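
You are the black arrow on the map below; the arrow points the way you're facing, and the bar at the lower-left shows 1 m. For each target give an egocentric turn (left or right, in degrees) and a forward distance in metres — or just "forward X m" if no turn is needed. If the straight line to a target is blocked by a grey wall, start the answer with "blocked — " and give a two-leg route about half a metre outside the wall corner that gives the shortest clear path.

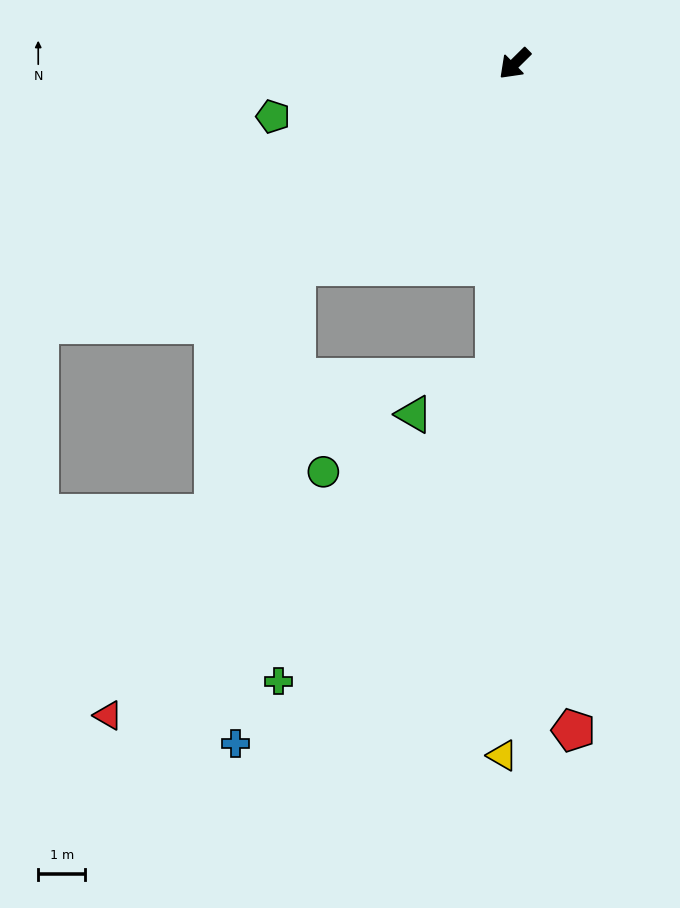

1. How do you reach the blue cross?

blocked — forward 6.4 m, then turn left 38°, forward 10.3 m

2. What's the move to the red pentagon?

turn left 50°, forward 14.3 m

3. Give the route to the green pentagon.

turn right 32°, forward 5.3 m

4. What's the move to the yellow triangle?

turn left 44°, forward 14.8 m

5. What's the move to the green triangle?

blocked — turn left 42°, forward 6.7 m, then turn right 63°, forward 1.9 m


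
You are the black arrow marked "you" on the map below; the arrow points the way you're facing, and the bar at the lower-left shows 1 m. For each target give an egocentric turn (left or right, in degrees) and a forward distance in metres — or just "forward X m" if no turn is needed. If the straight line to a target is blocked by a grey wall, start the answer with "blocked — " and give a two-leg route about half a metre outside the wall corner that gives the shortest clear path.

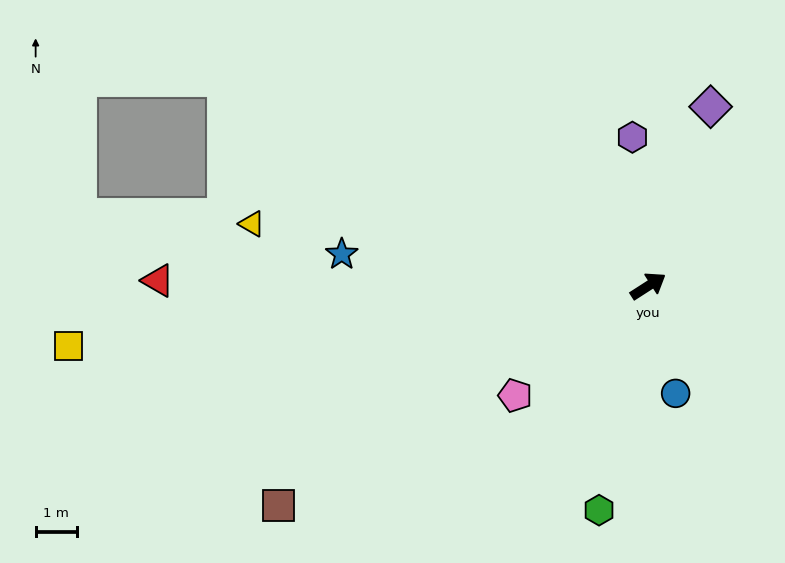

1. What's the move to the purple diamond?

turn left 38°, forward 4.6 m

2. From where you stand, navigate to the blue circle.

turn right 108°, forward 2.7 m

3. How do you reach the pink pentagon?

turn right 173°, forward 4.2 m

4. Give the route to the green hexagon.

turn right 135°, forward 5.5 m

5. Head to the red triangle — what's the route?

turn left 147°, forward 11.8 m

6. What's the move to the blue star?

turn left 141°, forward 7.4 m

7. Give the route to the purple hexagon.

turn left 63°, forward 3.6 m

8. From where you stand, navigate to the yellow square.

turn left 153°, forward 14.0 m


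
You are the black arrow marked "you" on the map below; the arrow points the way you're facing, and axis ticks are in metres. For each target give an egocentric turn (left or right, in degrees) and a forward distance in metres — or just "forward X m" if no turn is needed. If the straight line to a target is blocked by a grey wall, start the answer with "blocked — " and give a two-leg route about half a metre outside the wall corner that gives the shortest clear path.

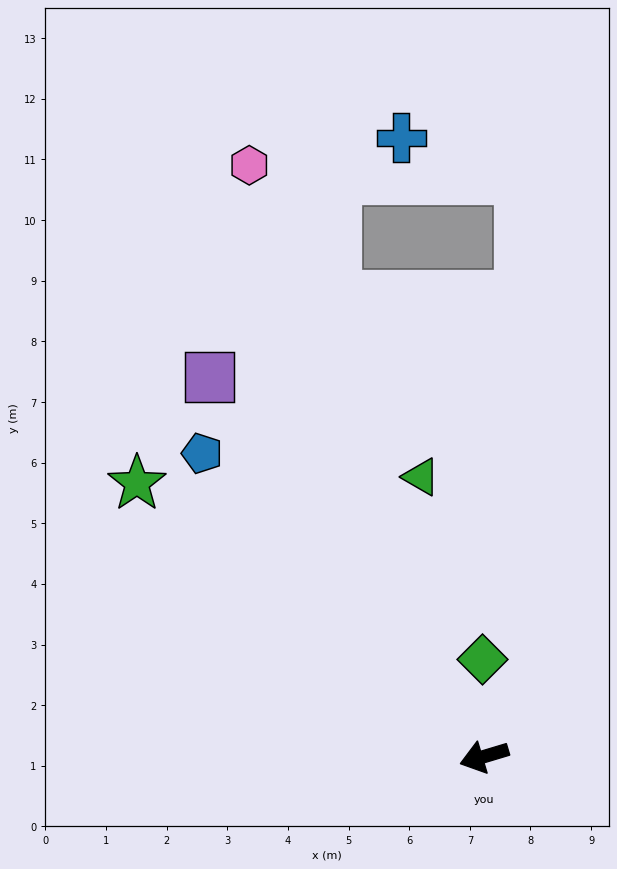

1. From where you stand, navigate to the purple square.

turn right 71°, forward 7.7 m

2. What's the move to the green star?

turn right 55°, forward 7.3 m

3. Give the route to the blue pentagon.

turn right 64°, forward 6.8 m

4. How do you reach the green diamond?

turn right 106°, forward 1.6 m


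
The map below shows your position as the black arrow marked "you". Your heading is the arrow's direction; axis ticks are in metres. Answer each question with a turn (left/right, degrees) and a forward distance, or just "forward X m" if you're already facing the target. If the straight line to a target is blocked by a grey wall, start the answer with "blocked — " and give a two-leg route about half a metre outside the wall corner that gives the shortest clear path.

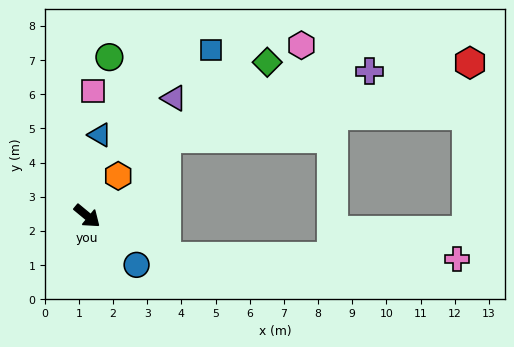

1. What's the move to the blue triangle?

turn left 121°, forward 2.4 m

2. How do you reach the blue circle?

turn right 5°, forward 2.0 m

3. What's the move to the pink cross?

blocked — turn left 12°, forward 2.6 m, then turn left 27°, forward 8.5 m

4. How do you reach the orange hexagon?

turn left 92°, forward 1.5 m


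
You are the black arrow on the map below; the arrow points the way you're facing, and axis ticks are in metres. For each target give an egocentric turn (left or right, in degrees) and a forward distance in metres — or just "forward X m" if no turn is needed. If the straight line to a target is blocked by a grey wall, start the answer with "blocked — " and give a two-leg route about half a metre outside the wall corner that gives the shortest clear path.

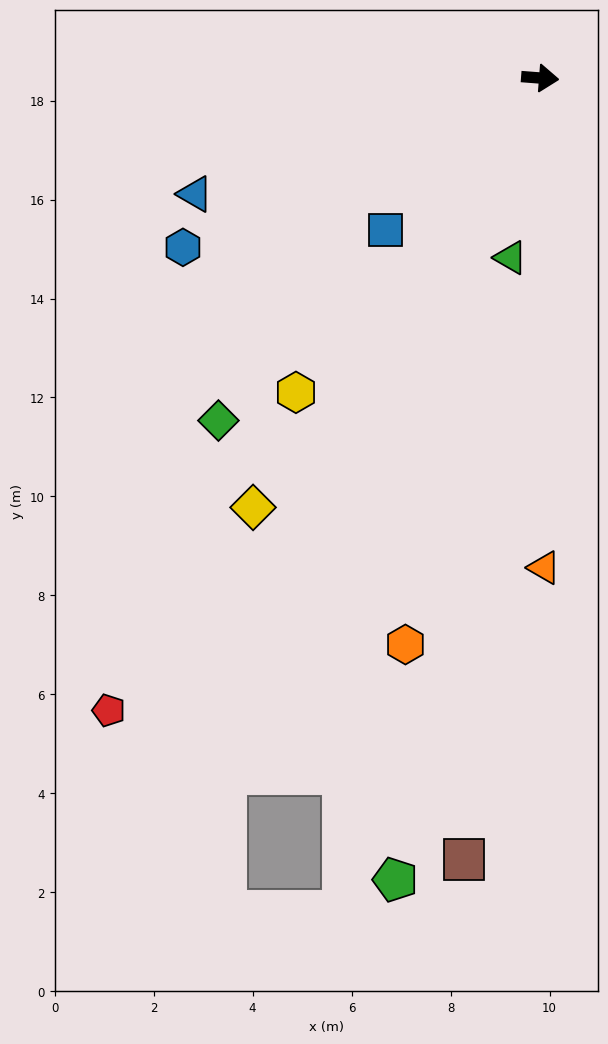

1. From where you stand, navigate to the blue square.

turn right 131°, forward 4.4 m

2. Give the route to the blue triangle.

turn right 157°, forward 7.4 m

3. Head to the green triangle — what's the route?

turn right 95°, forward 3.7 m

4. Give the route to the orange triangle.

turn right 85°, forward 9.9 m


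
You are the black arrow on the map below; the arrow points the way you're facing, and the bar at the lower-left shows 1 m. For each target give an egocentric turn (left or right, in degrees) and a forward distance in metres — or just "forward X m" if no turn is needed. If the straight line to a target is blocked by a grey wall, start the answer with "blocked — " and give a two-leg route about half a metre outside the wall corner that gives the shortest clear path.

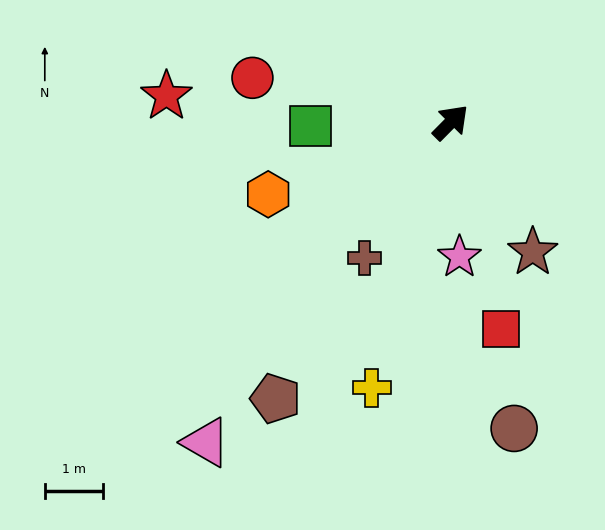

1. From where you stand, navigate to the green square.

turn left 136°, forward 2.4 m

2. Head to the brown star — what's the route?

turn right 103°, forward 2.6 m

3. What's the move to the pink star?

turn right 132°, forward 2.3 m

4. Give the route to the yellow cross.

turn right 152°, forward 4.8 m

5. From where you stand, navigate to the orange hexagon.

turn left 156°, forward 3.4 m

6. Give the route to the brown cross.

turn right 168°, forward 2.8 m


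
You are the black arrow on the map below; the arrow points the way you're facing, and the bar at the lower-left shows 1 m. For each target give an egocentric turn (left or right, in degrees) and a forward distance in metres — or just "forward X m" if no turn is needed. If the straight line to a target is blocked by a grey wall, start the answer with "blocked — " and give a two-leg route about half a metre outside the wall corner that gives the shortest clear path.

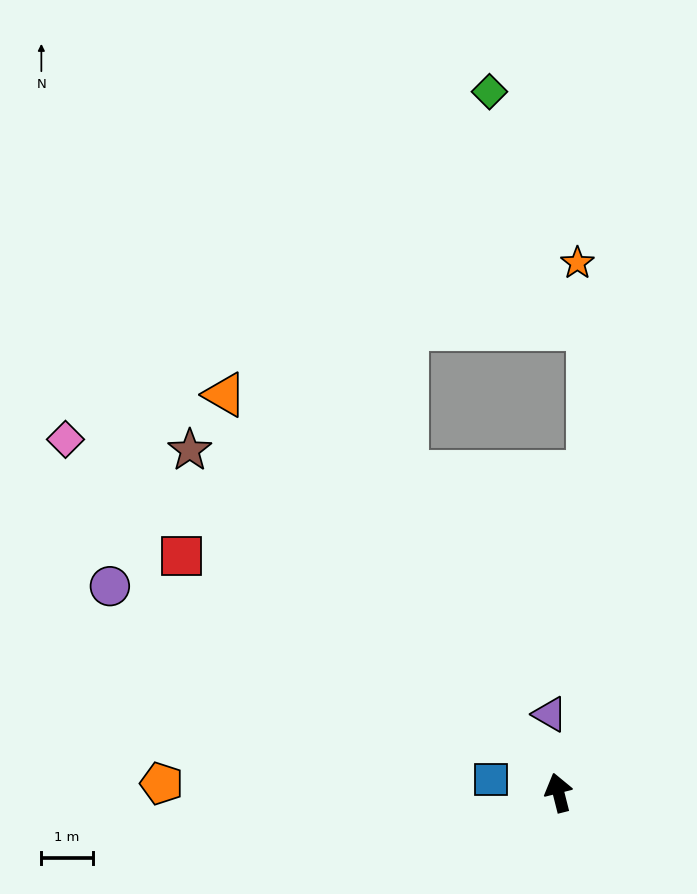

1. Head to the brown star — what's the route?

turn left 33°, forward 9.8 m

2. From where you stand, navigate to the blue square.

turn left 65°, forward 1.3 m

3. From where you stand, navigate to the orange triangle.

turn left 26°, forward 10.1 m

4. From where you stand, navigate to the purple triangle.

turn right 8°, forward 1.5 m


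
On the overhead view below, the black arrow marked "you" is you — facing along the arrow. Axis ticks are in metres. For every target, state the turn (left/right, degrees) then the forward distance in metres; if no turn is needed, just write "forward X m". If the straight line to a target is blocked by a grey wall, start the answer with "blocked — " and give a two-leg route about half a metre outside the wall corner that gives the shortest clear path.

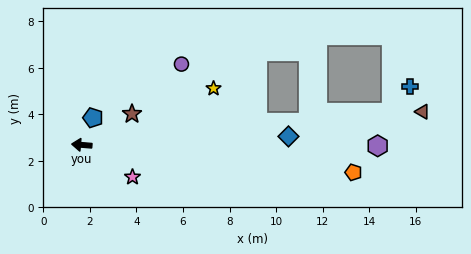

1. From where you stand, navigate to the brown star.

turn right 144°, forward 2.5 m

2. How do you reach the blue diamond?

turn right 173°, forward 8.9 m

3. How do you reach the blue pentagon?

turn right 108°, forward 1.3 m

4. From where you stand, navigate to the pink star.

turn left 152°, forward 2.6 m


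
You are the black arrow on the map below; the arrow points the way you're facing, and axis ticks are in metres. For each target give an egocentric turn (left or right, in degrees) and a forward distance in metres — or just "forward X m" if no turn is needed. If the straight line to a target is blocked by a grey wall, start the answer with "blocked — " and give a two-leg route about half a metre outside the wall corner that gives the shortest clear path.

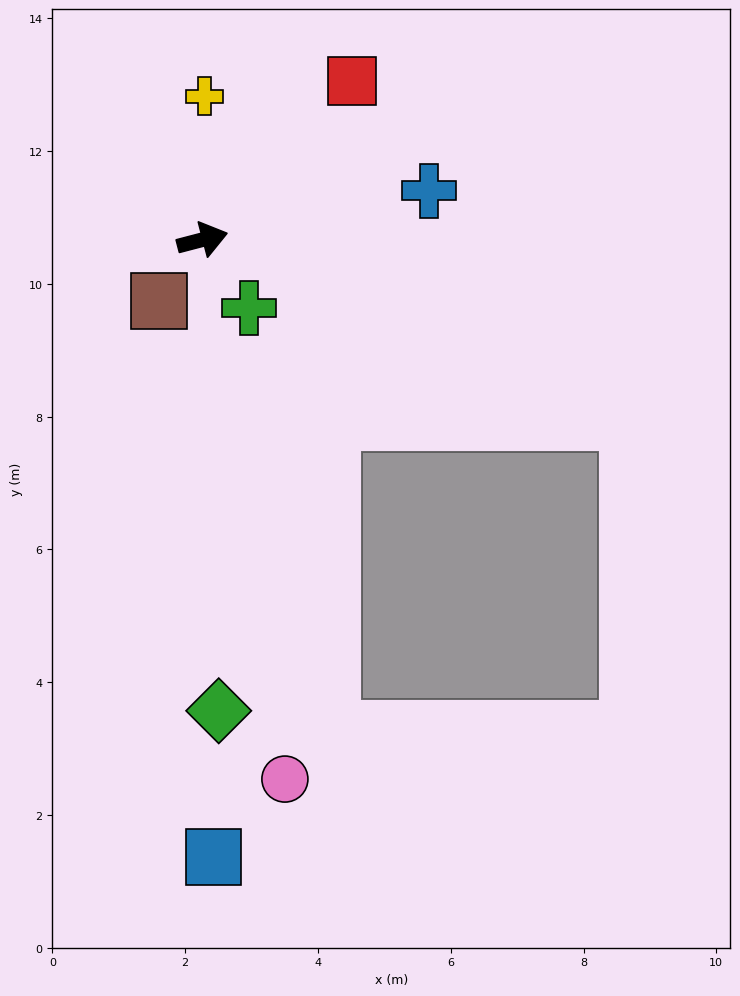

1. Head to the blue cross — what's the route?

turn right 2°, forward 3.5 m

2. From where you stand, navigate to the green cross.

turn right 70°, forward 1.2 m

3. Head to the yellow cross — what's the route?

turn left 75°, forward 2.2 m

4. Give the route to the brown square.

turn right 140°, forward 1.1 m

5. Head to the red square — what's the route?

turn left 32°, forward 3.3 m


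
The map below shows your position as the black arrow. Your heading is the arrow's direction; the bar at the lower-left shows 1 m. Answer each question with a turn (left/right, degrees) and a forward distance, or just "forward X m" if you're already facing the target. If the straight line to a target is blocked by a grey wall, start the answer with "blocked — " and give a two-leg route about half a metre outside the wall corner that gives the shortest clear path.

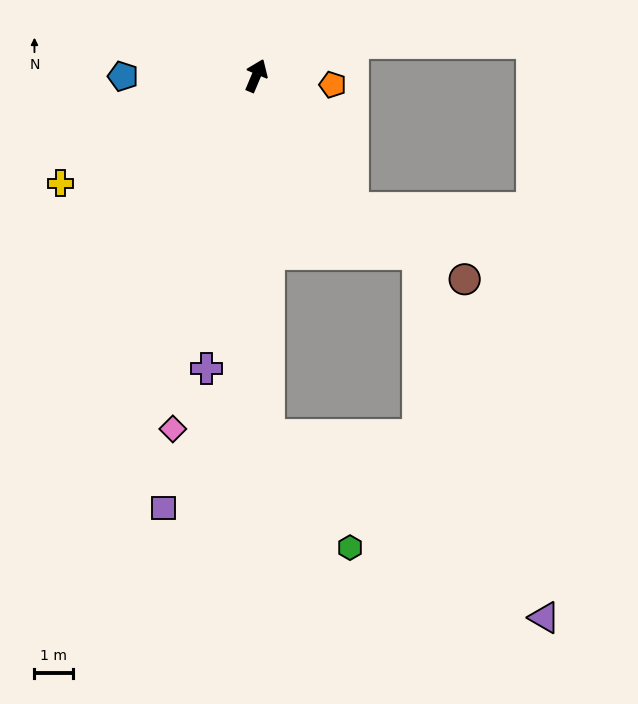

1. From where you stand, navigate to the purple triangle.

blocked — turn right 155°, forward 9.3 m, then turn left 54°, forward 8.5 m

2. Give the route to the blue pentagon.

turn left 113°, forward 3.4 m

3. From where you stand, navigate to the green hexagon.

blocked — turn right 155°, forward 9.3 m, then turn left 34°, forward 3.6 m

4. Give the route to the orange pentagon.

turn right 74°, forward 2.0 m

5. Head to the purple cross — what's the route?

turn right 167°, forward 7.7 m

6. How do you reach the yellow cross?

turn left 142°, forward 5.8 m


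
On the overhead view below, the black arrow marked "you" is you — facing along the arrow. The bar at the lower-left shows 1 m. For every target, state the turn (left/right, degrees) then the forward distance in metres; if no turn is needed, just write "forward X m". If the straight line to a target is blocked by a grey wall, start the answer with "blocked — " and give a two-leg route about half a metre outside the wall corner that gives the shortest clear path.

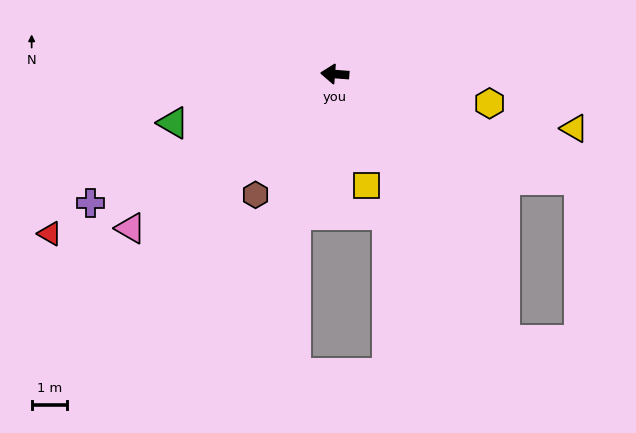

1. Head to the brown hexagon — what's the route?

turn left 61°, forward 4.1 m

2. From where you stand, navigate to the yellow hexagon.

turn left 174°, forward 4.4 m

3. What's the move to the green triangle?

turn left 21°, forward 4.8 m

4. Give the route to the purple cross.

turn left 32°, forward 7.8 m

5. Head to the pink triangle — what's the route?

turn left 41°, forward 7.2 m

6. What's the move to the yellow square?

turn left 110°, forward 3.3 m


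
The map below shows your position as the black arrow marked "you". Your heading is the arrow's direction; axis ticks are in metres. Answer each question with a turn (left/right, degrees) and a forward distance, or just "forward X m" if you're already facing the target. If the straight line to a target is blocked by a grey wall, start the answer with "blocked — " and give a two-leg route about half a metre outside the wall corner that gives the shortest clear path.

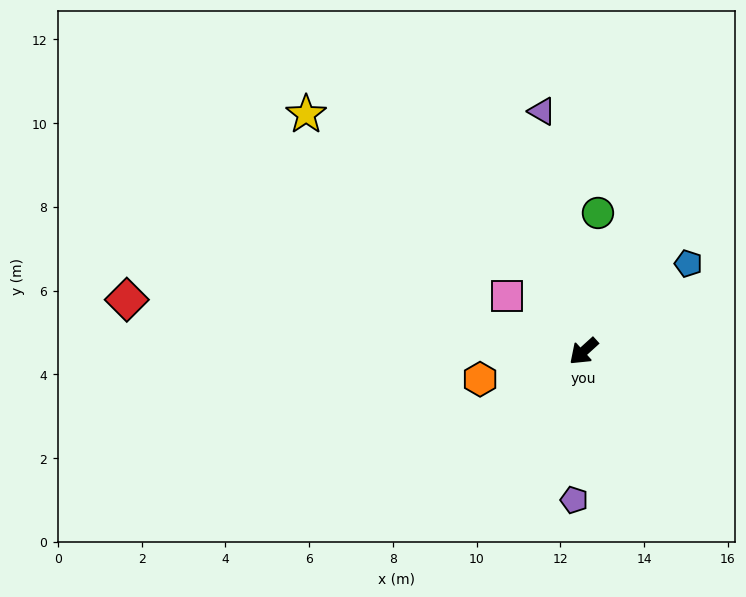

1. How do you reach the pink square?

turn right 78°, forward 2.3 m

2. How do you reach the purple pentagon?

turn left 44°, forward 3.6 m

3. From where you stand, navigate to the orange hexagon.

turn right 27°, forward 2.6 m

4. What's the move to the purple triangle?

turn right 122°, forward 5.8 m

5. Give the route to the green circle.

turn right 138°, forward 3.3 m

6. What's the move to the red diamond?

turn right 49°, forward 11.0 m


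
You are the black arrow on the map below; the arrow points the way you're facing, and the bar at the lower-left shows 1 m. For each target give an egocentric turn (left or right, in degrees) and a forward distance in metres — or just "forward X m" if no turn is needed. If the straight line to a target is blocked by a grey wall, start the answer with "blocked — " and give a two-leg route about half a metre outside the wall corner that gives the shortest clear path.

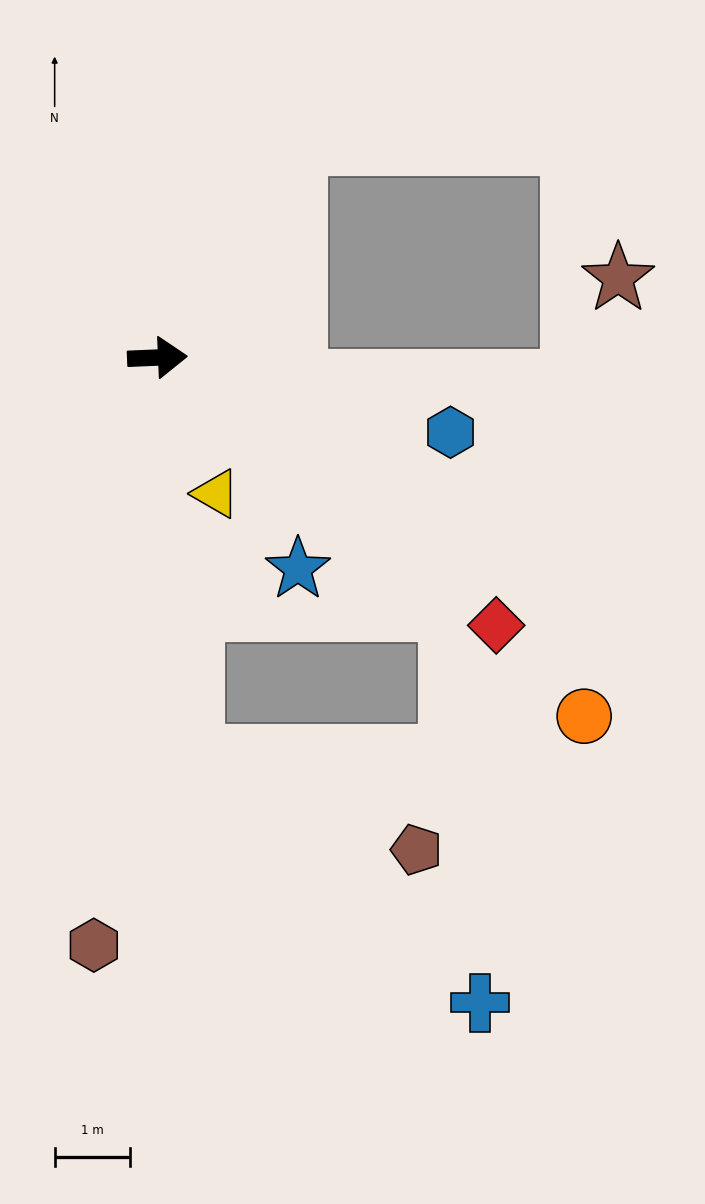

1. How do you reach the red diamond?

turn right 41°, forward 5.7 m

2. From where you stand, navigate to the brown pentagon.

blocked — turn right 87°, forward 5.3 m, then turn left 62°, forward 3.2 m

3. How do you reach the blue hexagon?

turn right 17°, forward 4.0 m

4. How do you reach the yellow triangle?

turn right 69°, forward 2.0 m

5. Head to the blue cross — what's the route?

blocked — turn right 87°, forward 5.3 m, then turn left 44°, forward 5.0 m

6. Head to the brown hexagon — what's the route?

turn right 99°, forward 7.8 m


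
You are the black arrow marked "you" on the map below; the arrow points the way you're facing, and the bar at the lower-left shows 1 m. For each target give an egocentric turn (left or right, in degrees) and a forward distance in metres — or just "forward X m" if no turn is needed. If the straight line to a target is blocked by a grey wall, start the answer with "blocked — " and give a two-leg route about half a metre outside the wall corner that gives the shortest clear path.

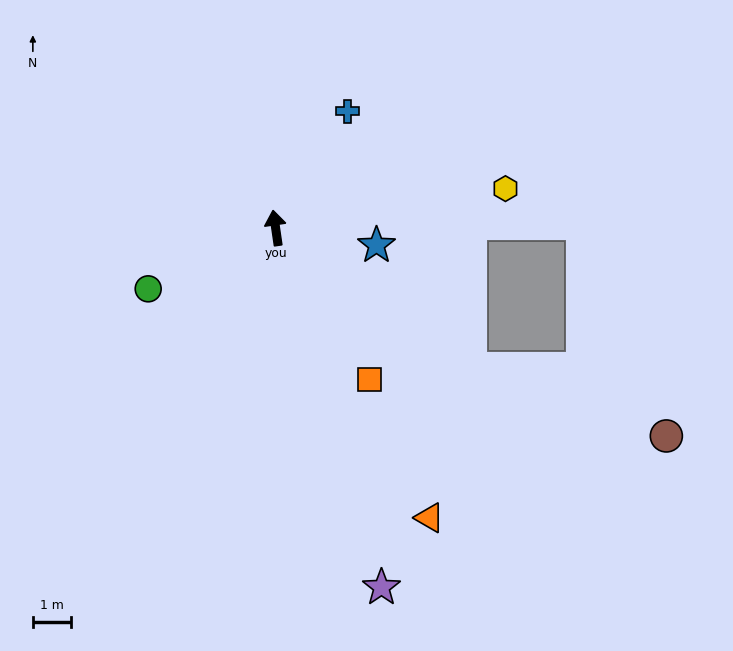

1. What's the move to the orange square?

turn right 157°, forward 4.7 m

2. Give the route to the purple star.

turn right 172°, forward 9.8 m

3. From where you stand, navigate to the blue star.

turn right 108°, forward 2.7 m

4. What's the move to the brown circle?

blocked — turn right 134°, forward 6.3 m, then turn left 17°, forward 5.4 m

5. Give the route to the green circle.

turn left 107°, forward 3.7 m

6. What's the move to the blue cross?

turn right 40°, forward 3.6 m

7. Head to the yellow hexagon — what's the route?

turn right 89°, forward 6.1 m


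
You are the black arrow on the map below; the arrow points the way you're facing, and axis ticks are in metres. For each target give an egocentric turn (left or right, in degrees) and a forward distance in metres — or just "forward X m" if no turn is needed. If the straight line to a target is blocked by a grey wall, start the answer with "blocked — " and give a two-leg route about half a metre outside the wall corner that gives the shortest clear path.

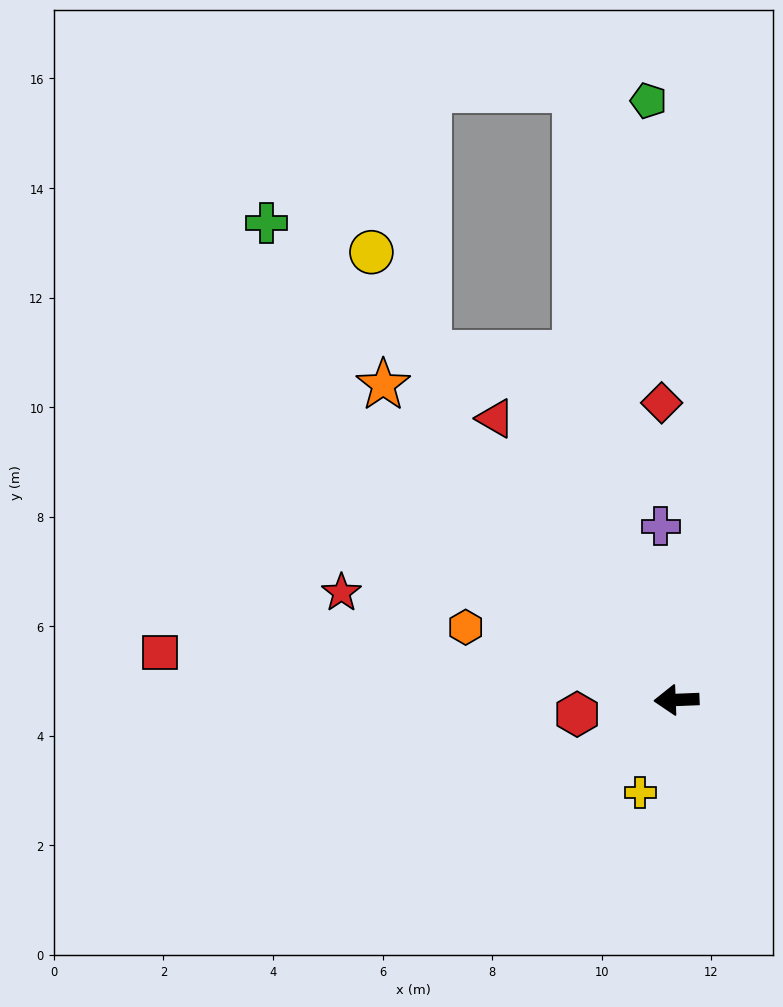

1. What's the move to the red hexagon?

turn left 6°, forward 1.8 m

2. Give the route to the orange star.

turn right 49°, forward 7.9 m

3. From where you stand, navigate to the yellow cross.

turn left 66°, forward 1.8 m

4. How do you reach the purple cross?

turn right 87°, forward 3.2 m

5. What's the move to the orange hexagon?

turn right 21°, forward 4.1 m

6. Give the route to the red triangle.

turn right 60°, forward 6.1 m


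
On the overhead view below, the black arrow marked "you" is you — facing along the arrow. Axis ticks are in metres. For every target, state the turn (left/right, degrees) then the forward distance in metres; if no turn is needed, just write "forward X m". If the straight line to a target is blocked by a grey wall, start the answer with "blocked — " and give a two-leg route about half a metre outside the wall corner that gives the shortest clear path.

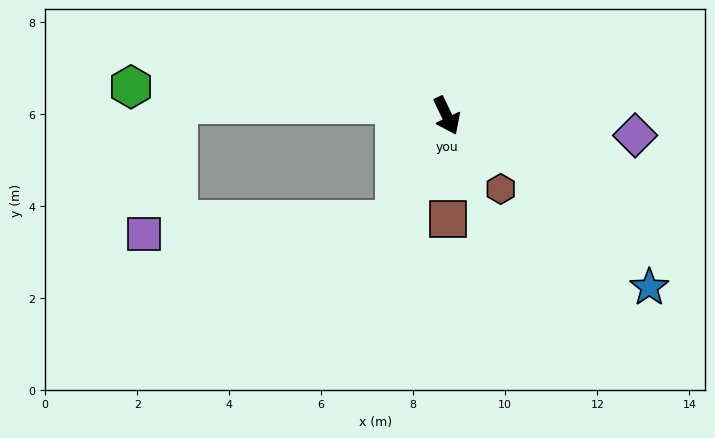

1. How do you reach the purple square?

blocked — turn right 52°, forward 2.5 m, then turn right 60°, forward 5.5 m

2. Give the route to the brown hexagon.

turn left 11°, forward 2.0 m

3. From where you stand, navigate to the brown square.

turn right 25°, forward 2.3 m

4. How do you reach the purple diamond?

turn left 58°, forward 4.1 m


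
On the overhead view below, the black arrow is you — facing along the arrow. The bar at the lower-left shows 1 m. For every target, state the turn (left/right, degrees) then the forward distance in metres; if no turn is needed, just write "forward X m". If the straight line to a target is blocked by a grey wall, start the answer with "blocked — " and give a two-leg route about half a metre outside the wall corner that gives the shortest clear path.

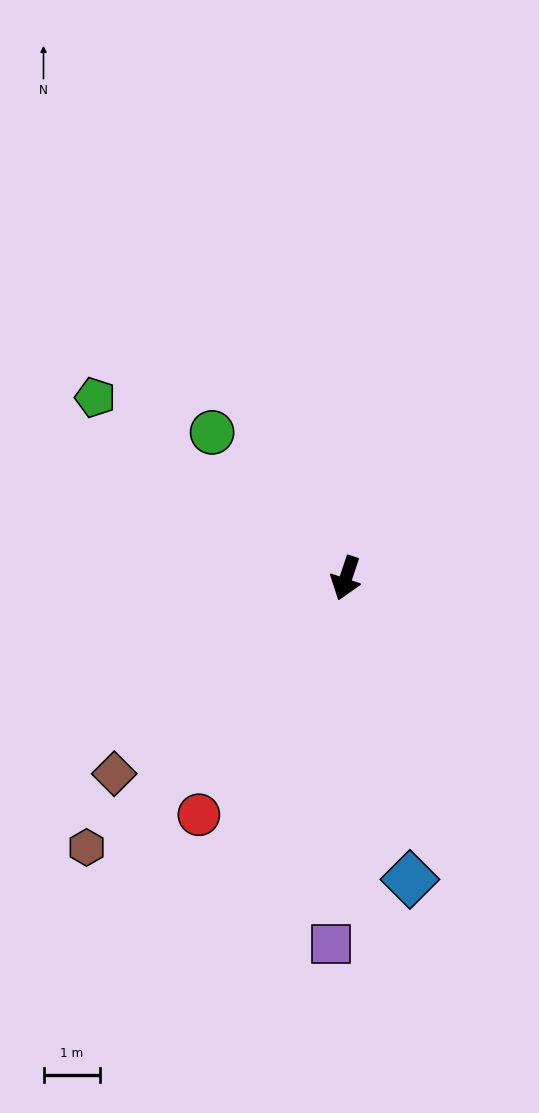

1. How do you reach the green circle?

turn right 119°, forward 3.5 m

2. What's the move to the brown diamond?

turn right 31°, forward 5.4 m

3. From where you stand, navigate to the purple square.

turn left 16°, forward 6.5 m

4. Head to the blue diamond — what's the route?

turn left 30°, forward 5.4 m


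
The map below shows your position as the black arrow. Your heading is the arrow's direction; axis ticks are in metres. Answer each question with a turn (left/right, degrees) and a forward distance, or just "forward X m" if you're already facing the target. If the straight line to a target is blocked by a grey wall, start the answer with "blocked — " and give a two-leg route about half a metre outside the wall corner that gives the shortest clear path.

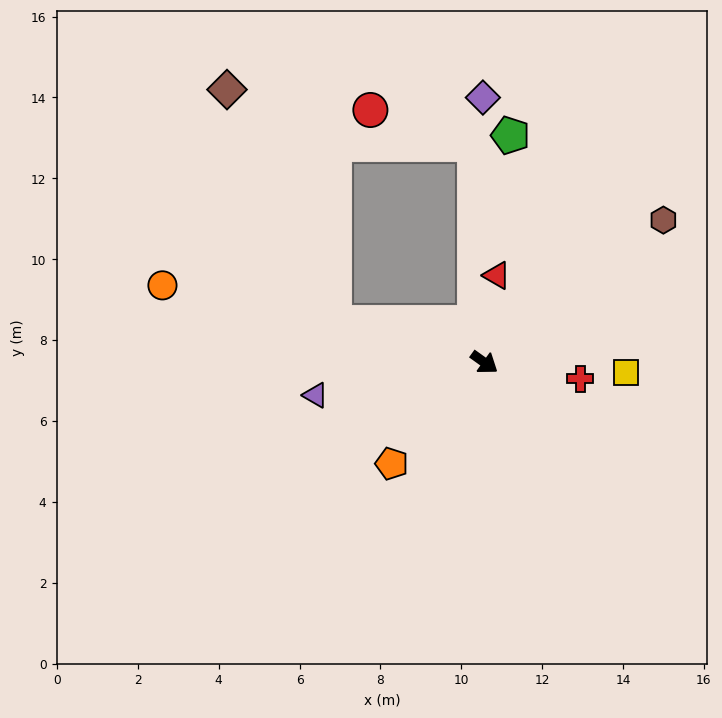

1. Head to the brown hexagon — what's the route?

turn left 74°, forward 5.7 m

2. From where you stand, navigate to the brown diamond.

blocked — turn right 159°, forward 3.8 m, then turn right 51°, forward 6.3 m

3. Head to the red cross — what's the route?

turn left 26°, forward 2.4 m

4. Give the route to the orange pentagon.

turn right 97°, forward 3.4 m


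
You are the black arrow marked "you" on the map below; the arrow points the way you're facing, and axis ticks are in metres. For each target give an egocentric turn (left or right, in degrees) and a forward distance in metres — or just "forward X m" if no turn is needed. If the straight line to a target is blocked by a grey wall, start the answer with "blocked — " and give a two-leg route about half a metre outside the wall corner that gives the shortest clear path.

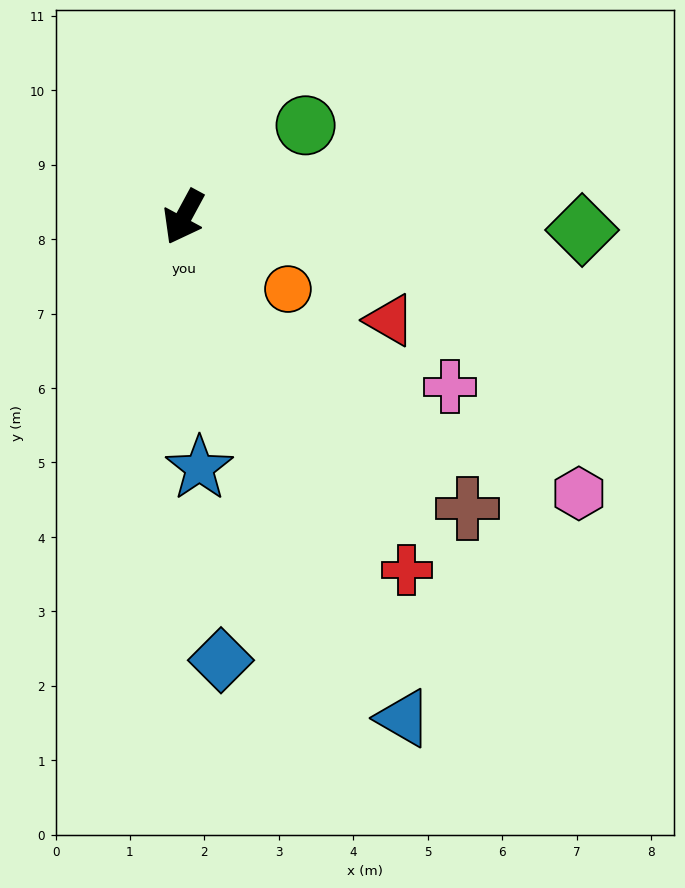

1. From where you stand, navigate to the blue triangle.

turn left 52°, forward 7.3 m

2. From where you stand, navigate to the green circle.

turn left 155°, forward 2.0 m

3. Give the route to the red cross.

turn left 61°, forward 5.6 m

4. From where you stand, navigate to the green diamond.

turn left 117°, forward 5.4 m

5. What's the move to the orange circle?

turn left 84°, forward 1.7 m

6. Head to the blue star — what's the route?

turn left 32°, forward 3.4 m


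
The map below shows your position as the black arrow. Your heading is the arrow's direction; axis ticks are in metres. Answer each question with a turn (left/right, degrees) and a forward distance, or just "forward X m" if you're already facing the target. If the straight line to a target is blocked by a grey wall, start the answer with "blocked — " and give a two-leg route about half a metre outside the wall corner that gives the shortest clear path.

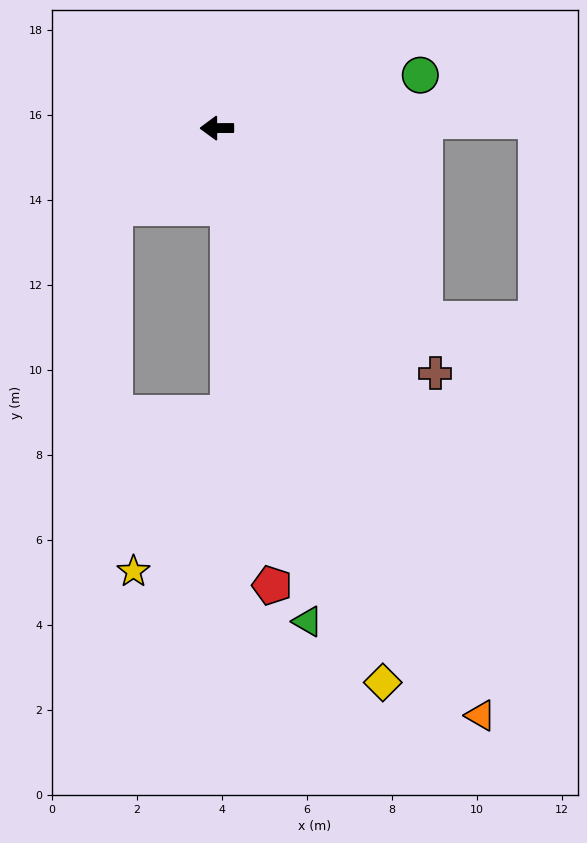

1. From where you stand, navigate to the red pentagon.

turn left 97°, forward 10.8 m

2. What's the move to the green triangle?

turn left 100°, forward 11.8 m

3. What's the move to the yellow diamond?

turn left 106°, forward 13.6 m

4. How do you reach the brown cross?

turn left 131°, forward 7.7 m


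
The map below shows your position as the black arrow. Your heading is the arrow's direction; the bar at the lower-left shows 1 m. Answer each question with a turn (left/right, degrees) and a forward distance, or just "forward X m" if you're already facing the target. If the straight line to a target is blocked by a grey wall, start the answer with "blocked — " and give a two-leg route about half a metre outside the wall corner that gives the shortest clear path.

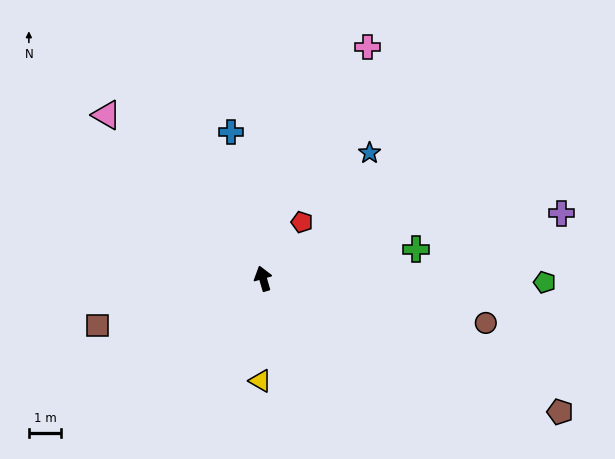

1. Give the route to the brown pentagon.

turn right 130°, forward 10.0 m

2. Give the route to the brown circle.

turn right 117°, forward 7.0 m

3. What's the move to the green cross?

turn right 95°, forward 4.8 m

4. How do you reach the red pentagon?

turn right 51°, forward 2.1 m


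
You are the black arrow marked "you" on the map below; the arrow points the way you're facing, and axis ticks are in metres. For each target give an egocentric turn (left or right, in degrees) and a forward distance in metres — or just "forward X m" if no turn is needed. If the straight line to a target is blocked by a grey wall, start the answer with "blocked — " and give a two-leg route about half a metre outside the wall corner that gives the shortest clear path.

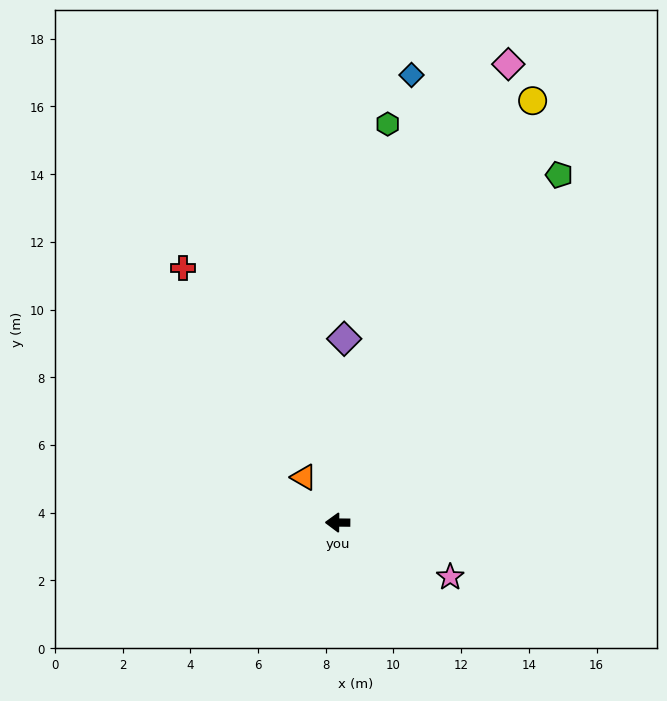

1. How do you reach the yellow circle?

turn right 114°, forward 13.7 m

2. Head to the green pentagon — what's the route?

turn right 122°, forward 12.2 m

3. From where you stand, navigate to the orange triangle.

turn right 53°, forward 1.7 m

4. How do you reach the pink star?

turn left 155°, forward 3.7 m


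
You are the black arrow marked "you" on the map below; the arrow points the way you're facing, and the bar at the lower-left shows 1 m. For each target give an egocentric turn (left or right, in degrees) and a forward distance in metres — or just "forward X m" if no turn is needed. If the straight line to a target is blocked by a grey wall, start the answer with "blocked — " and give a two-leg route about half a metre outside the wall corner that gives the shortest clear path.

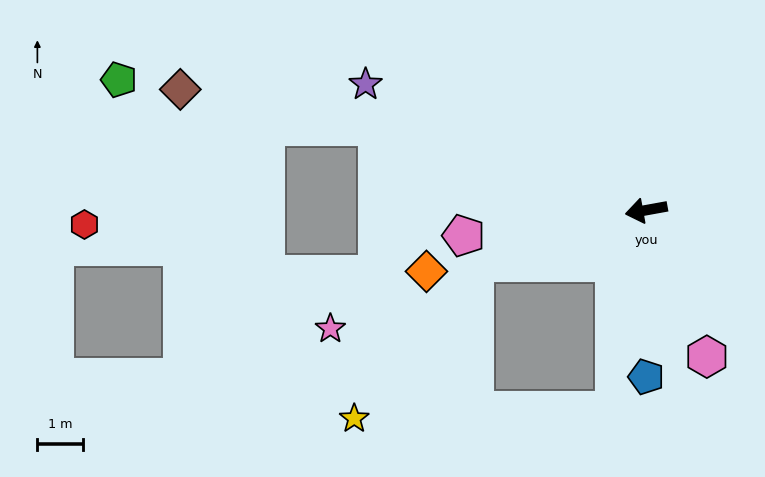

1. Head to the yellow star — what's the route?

blocked — turn left 71°, forward 4.5 m, then turn right 80°, forward 5.8 m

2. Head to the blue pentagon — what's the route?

turn left 80°, forward 3.7 m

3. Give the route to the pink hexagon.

turn left 102°, forward 3.5 m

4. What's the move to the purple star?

turn right 34°, forward 6.8 m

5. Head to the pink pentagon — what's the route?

turn right 2°, forward 4.1 m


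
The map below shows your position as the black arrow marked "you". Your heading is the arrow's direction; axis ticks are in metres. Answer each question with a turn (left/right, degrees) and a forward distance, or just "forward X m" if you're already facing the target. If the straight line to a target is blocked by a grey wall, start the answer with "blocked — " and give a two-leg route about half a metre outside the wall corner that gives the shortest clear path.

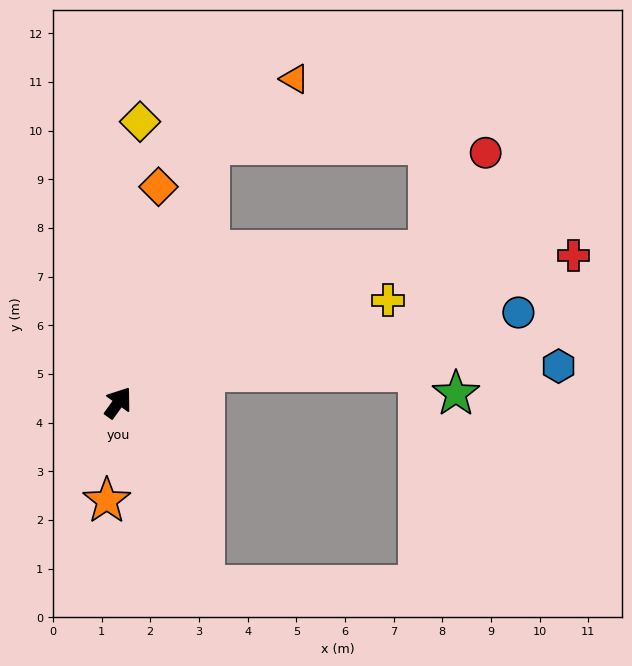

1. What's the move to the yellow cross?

turn right 34°, forward 5.9 m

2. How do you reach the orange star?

turn right 151°, forward 2.0 m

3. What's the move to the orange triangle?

blocked — turn left 16°, forward 5.6 m, then turn right 33°, forward 2.2 m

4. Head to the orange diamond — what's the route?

turn left 25°, forward 4.5 m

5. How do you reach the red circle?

blocked — turn right 28°, forward 7.1 m, then turn left 34°, forward 2.3 m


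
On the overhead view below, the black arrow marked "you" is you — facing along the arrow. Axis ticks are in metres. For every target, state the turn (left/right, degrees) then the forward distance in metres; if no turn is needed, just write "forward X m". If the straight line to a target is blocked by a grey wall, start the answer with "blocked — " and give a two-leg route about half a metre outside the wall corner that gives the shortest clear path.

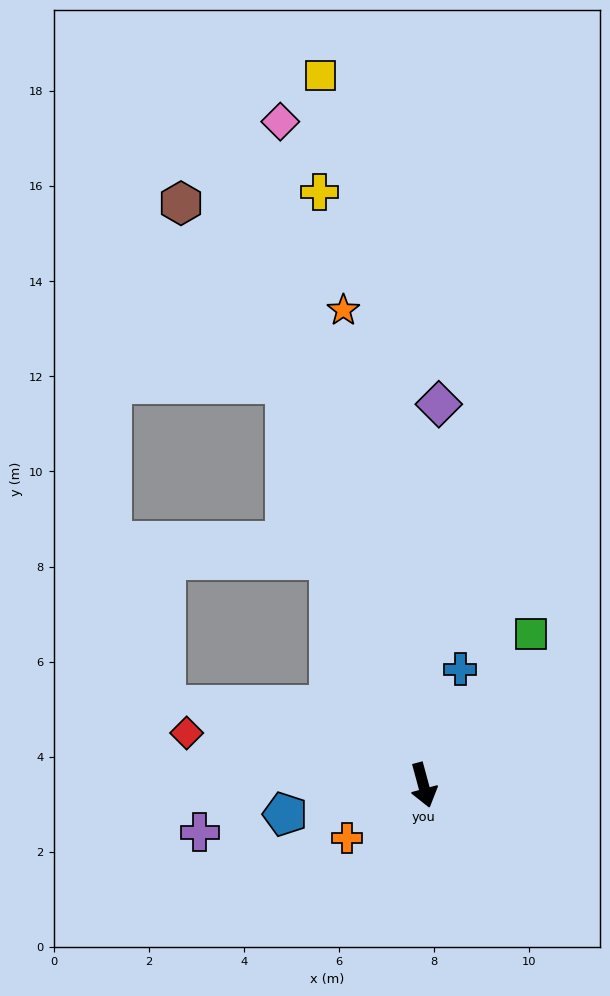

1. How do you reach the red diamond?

turn right 118°, forward 5.1 m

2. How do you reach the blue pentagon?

turn right 93°, forward 3.0 m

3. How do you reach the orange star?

turn left 174°, forward 10.1 m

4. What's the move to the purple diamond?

turn left 163°, forward 8.0 m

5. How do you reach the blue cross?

turn left 147°, forward 2.6 m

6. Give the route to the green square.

turn left 129°, forward 3.9 m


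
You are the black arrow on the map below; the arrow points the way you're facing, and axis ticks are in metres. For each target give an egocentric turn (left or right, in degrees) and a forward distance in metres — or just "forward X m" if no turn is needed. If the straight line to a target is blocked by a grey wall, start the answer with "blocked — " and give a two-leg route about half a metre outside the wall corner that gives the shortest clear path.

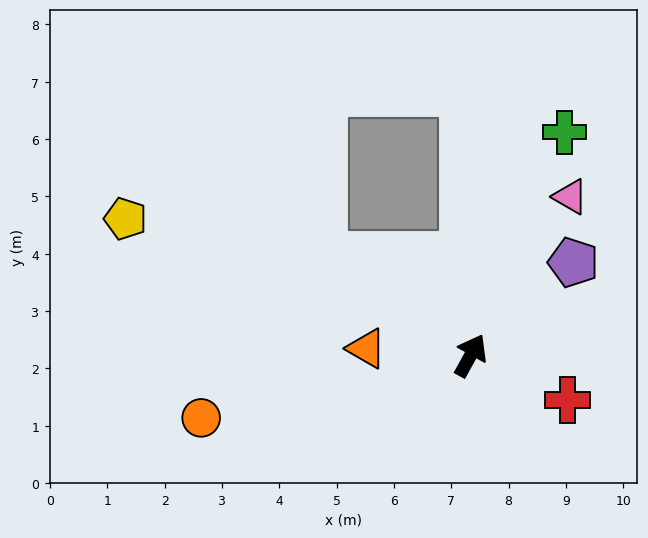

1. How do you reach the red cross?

turn right 86°, forward 1.9 m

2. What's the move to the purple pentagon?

turn right 19°, forward 2.4 m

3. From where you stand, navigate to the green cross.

turn left 6°, forward 4.2 m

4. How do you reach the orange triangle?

turn left 115°, forward 1.8 m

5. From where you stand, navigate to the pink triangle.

turn right 3°, forward 3.3 m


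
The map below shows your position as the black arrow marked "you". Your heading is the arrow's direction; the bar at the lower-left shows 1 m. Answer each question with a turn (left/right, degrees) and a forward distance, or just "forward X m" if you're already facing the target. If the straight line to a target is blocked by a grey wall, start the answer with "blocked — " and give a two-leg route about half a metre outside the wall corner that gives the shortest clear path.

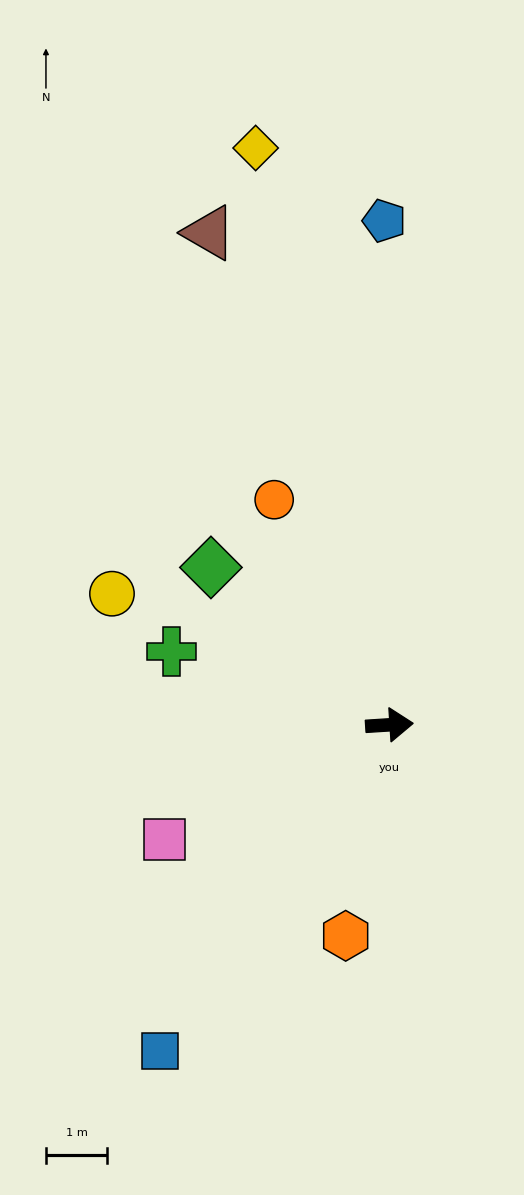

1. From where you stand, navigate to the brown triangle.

turn left 106°, forward 8.5 m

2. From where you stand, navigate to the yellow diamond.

turn left 99°, forward 9.6 m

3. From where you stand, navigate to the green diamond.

turn left 135°, forward 3.9 m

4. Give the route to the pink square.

turn right 157°, forward 4.1 m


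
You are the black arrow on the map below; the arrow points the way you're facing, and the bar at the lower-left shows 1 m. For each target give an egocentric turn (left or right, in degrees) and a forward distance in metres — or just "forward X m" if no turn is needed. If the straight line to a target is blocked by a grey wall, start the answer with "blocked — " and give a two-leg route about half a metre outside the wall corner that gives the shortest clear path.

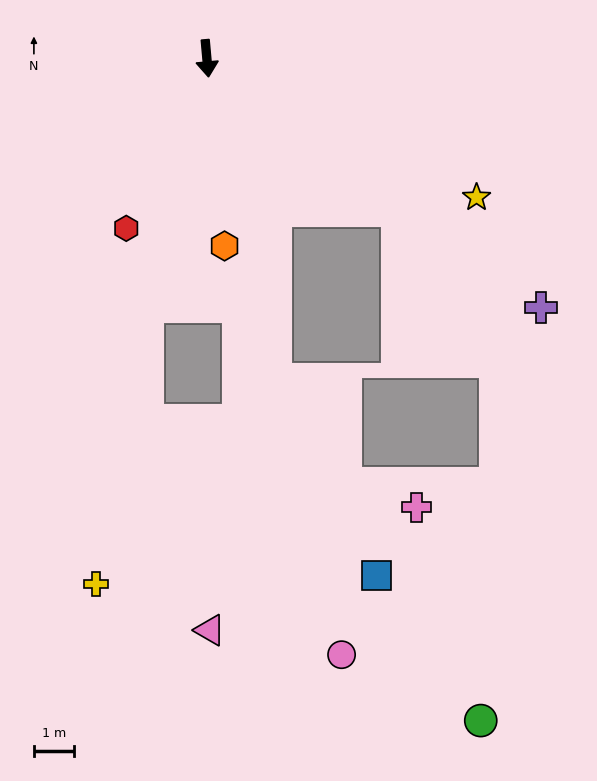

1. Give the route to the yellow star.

turn left 58°, forward 7.6 m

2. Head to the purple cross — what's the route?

turn left 48°, forward 10.5 m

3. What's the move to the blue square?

blocked — turn left 7°, forward 8.3 m, then turn left 15°, forward 5.5 m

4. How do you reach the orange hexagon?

forward 4.7 m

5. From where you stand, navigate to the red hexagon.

turn right 30°, forward 4.7 m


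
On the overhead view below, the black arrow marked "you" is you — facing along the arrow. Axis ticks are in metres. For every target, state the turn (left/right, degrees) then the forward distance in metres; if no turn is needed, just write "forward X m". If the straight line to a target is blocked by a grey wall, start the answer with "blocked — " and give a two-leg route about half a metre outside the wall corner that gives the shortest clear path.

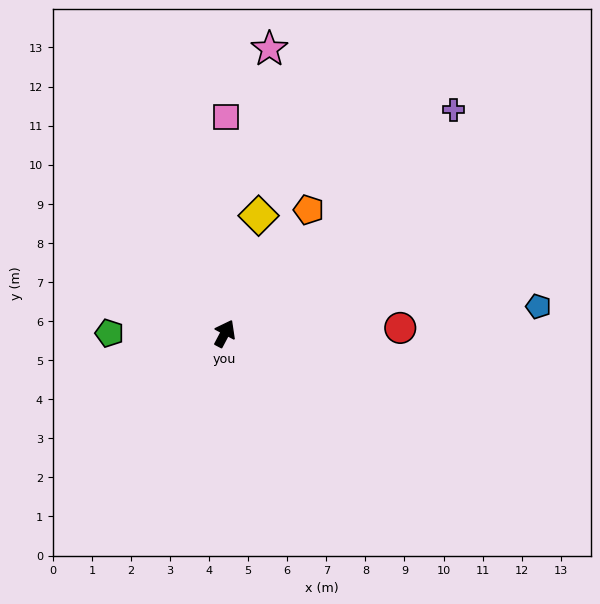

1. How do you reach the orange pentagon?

turn right 6°, forward 3.8 m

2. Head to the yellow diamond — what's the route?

turn left 12°, forward 3.1 m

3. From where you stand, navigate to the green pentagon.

turn left 118°, forward 3.0 m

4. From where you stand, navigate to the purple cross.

turn right 18°, forward 8.2 m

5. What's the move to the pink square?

turn left 28°, forward 5.5 m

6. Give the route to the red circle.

turn right 60°, forward 4.5 m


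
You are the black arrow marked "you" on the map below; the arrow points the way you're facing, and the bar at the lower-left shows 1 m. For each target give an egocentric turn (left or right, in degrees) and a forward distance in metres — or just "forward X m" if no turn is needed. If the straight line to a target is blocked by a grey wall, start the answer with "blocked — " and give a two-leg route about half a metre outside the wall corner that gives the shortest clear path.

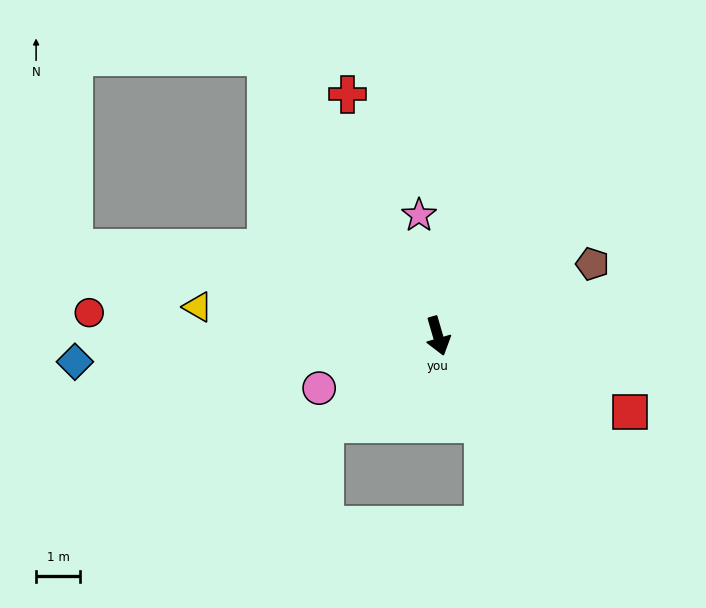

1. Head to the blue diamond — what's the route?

turn right 102°, forward 8.2 m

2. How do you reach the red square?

turn left 52°, forward 4.7 m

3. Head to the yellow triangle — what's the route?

turn right 113°, forward 5.5 m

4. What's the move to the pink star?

turn left 173°, forward 2.8 m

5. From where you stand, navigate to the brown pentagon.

turn left 99°, forward 3.8 m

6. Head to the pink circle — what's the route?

turn right 82°, forward 2.9 m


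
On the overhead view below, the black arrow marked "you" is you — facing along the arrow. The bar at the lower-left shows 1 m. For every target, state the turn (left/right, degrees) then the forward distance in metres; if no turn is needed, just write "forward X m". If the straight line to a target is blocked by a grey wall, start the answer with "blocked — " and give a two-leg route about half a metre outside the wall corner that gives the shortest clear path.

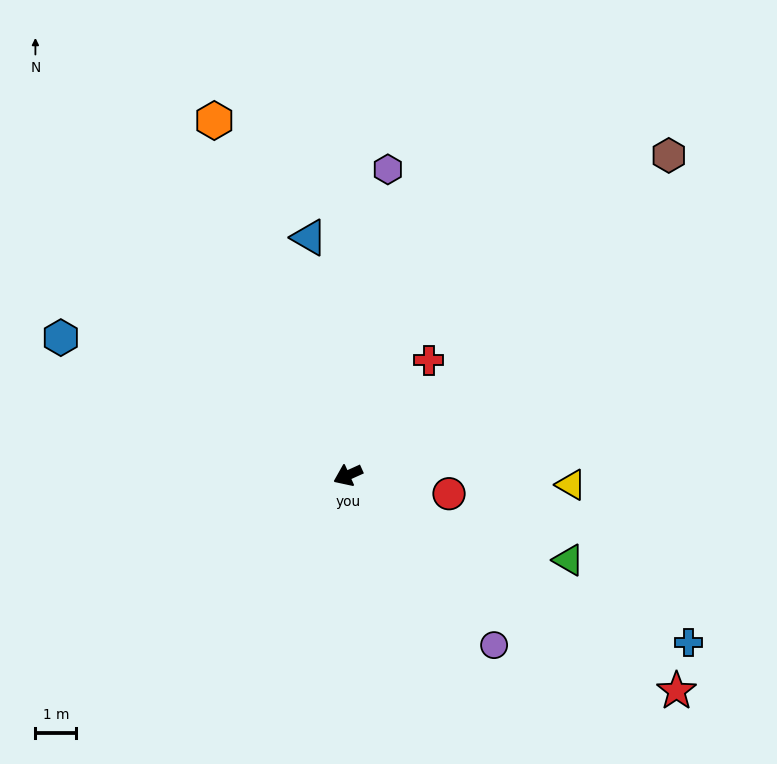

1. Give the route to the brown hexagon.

turn right 159°, forward 11.1 m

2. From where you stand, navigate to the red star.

turn left 122°, forward 9.6 m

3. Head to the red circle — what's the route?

turn left 145°, forward 2.5 m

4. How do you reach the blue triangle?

turn right 105°, forward 5.9 m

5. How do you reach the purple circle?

turn left 106°, forward 5.5 m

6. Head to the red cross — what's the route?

turn right 149°, forward 3.4 m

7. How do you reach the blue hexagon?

turn right 50°, forward 7.8 m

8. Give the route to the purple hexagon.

turn right 122°, forward 7.6 m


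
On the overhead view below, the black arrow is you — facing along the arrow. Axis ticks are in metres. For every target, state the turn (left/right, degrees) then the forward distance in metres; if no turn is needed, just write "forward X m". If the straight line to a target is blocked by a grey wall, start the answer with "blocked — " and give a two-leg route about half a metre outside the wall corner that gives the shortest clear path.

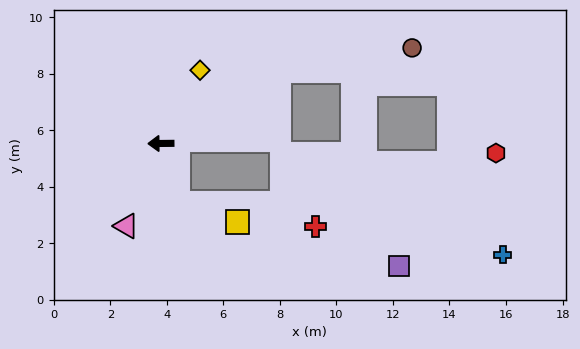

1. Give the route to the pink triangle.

turn left 67°, forward 3.2 m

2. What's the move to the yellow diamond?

turn right 119°, forward 2.9 m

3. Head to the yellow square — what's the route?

blocked — turn left 106°, forward 2.2 m, then turn left 55°, forward 2.2 m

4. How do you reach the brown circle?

blocked — turn right 149°, forward 4.9 m, then turn right 22°, forward 4.8 m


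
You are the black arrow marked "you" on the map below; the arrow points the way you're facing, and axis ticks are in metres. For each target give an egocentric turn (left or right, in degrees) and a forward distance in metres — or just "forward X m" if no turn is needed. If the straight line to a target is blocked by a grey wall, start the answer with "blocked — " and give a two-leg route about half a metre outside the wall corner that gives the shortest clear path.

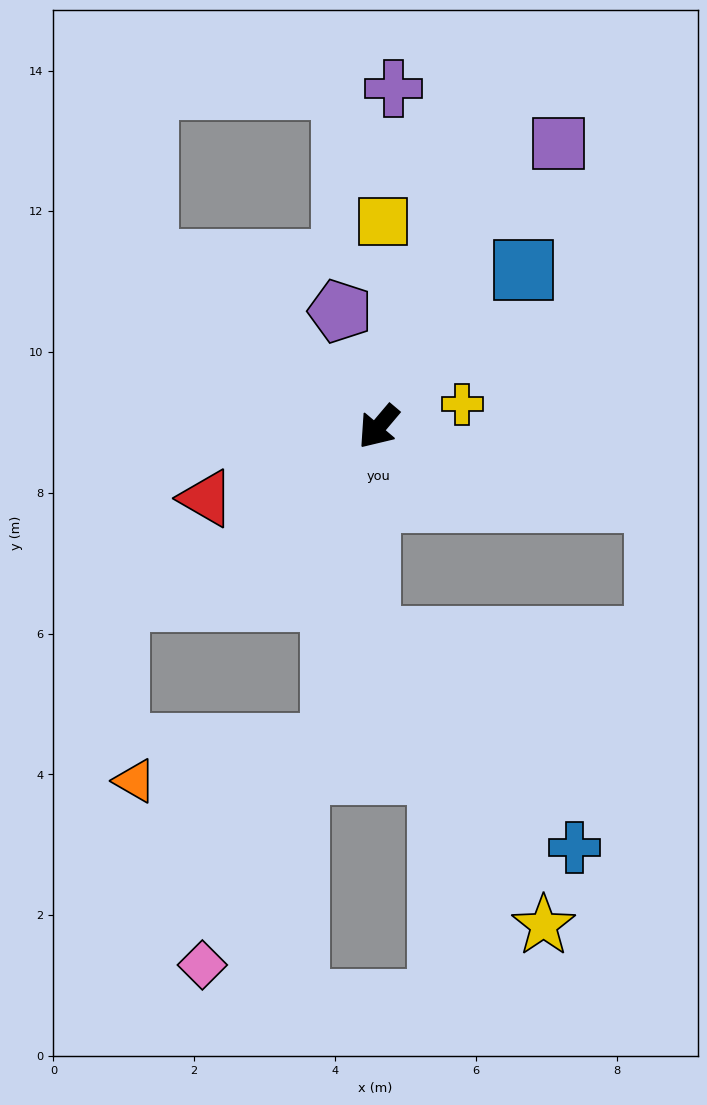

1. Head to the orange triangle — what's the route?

blocked — turn left 32°, forward 4.5 m, then turn right 71°, forward 2.8 m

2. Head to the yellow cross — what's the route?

turn left 145°, forward 1.2 m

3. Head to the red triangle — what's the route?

turn right 27°, forward 2.6 m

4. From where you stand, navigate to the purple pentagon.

turn right 121°, forward 1.7 m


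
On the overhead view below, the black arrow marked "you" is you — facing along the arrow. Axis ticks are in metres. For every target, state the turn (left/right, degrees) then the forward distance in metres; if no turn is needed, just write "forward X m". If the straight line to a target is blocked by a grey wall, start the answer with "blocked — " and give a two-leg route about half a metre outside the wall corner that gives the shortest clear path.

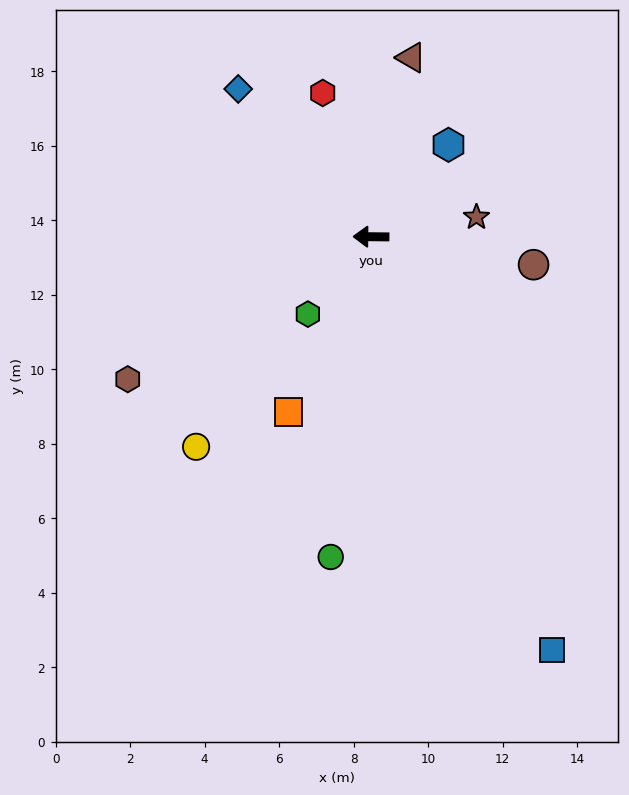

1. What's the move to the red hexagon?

turn right 71°, forward 4.1 m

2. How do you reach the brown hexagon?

turn left 31°, forward 7.6 m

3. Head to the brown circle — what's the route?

turn left 171°, forward 4.4 m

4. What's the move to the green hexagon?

turn left 51°, forward 2.7 m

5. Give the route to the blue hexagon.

turn right 130°, forward 3.2 m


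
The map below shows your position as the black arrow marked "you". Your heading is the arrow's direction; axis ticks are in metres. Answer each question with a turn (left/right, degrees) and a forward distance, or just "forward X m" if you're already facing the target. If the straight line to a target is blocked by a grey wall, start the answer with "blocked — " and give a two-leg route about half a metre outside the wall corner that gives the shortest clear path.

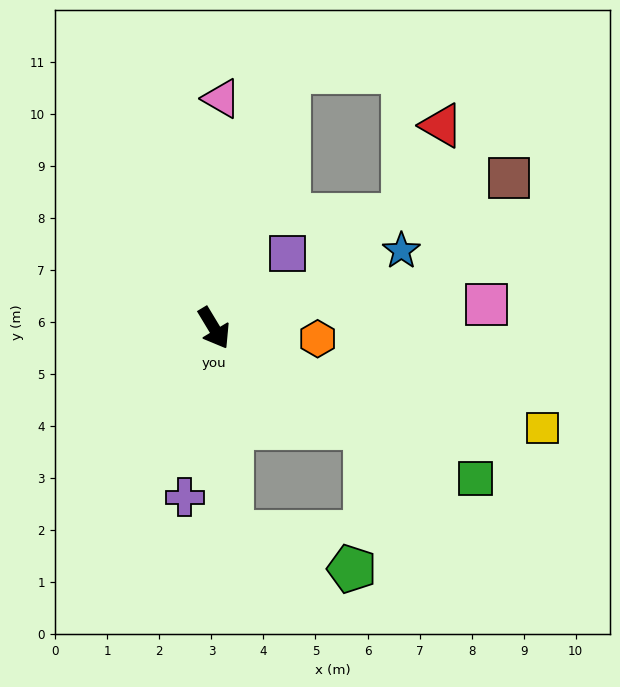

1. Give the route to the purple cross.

turn right 41°, forward 3.3 m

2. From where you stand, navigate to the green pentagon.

blocked — turn right 26°, forward 4.0 m, then turn left 68°, forward 2.4 m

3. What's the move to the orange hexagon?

turn left 53°, forward 2.0 m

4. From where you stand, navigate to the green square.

turn left 29°, forward 5.8 m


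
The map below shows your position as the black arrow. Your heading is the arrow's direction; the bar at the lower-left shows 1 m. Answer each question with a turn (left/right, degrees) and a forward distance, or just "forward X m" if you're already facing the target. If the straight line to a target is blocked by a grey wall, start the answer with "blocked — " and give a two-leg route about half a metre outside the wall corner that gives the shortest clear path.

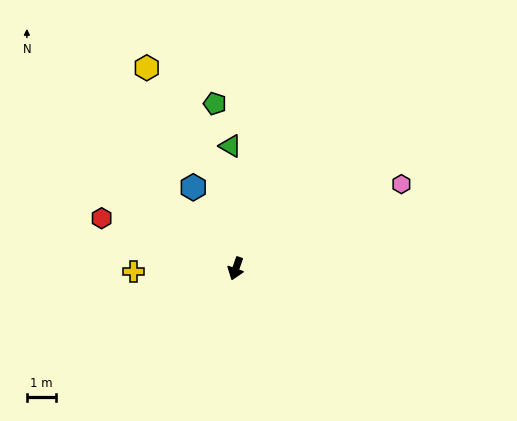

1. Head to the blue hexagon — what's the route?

turn right 133°, forward 3.1 m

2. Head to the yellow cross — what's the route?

turn right 69°, forward 3.5 m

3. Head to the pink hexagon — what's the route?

turn left 136°, forward 6.3 m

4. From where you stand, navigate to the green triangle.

turn right 158°, forward 4.2 m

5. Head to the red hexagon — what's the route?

turn right 91°, forward 4.9 m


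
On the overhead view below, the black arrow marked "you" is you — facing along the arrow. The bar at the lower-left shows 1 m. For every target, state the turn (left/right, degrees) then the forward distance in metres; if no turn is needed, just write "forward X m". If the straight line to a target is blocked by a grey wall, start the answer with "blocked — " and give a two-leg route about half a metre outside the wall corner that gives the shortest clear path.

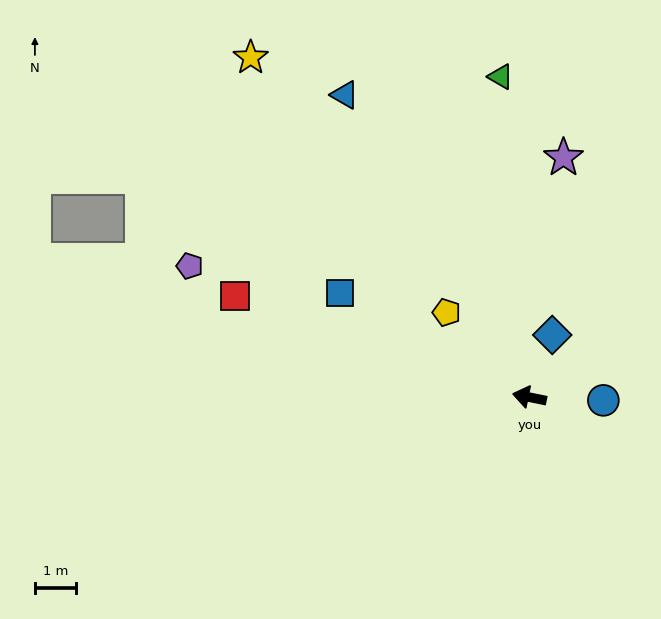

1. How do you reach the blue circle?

turn right 171°, forward 1.8 m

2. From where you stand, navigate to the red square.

turn right 7°, forward 7.6 m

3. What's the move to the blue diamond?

turn right 99°, forward 1.6 m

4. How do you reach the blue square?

turn right 17°, forward 5.3 m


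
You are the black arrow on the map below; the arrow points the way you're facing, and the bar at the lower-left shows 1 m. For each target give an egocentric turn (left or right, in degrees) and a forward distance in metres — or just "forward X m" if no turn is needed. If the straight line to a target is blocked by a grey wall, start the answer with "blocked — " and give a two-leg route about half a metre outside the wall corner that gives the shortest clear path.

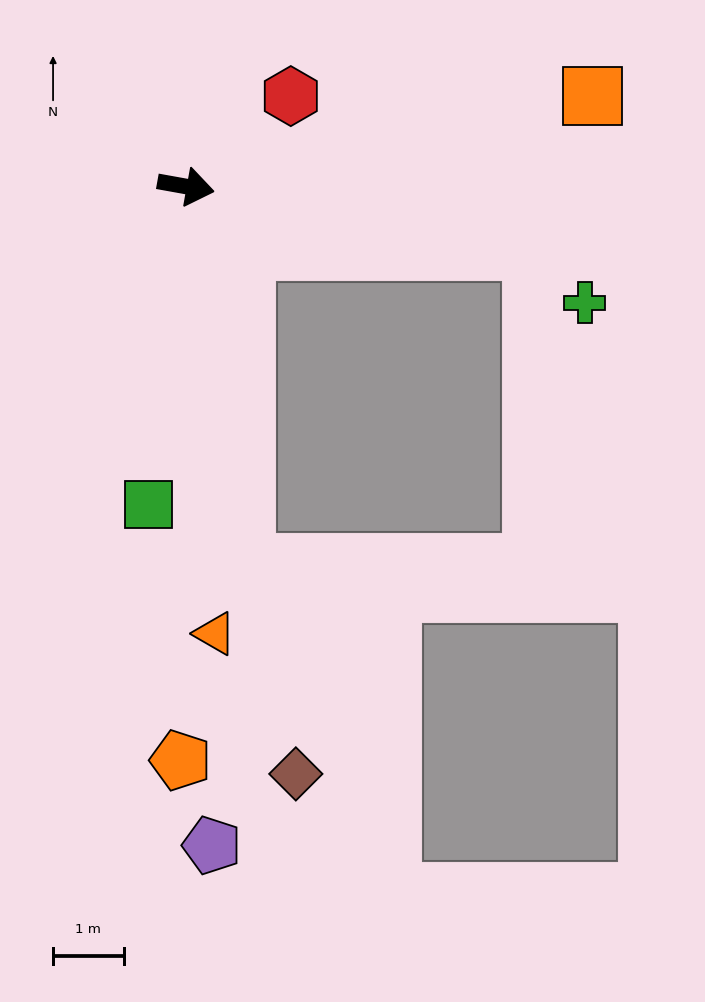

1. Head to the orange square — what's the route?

turn left 23°, forward 5.9 m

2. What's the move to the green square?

turn right 87°, forward 4.5 m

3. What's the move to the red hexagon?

turn left 51°, forward 2.0 m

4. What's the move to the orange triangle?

turn right 76°, forward 6.4 m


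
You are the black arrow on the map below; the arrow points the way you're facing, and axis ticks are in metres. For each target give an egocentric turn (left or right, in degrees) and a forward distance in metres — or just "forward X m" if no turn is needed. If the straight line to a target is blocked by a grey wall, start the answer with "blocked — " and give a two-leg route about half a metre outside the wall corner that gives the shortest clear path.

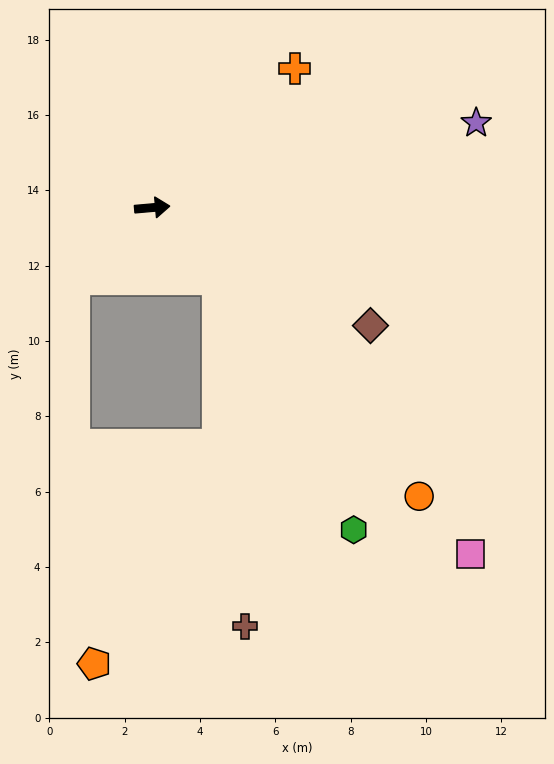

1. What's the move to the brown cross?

blocked — turn right 52°, forward 2.6 m, then turn right 39°, forward 9.3 m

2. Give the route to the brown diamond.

turn right 33°, forward 6.6 m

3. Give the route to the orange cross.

turn left 39°, forward 5.3 m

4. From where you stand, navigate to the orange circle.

turn right 52°, forward 10.4 m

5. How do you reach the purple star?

turn left 10°, forward 8.9 m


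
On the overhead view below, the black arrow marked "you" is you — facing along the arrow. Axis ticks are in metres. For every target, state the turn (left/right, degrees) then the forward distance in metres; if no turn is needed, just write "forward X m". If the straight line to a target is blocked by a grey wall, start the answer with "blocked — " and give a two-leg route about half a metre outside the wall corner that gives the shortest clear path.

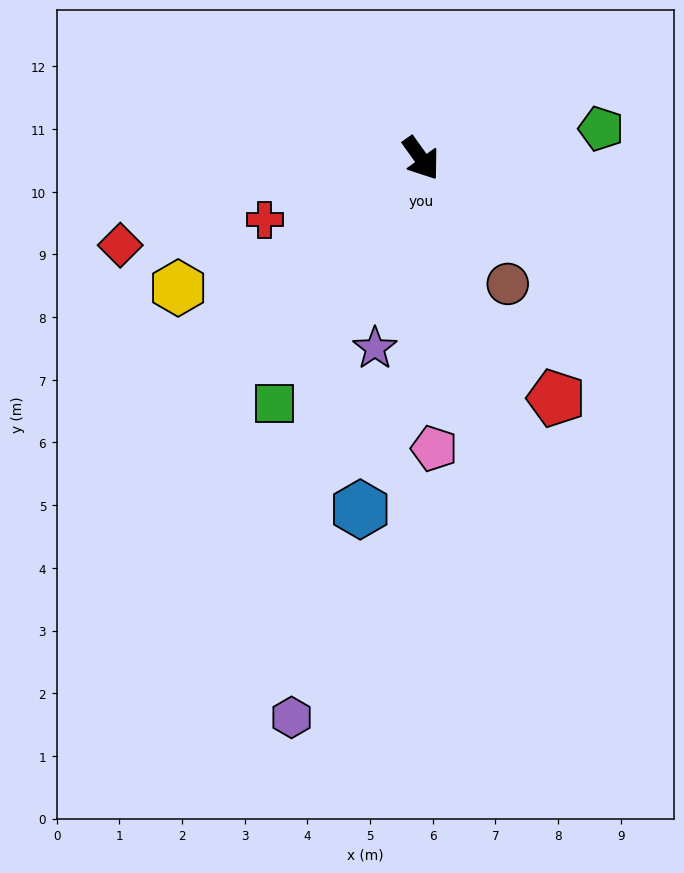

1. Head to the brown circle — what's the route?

forward 2.4 m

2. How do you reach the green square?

turn right 66°, forward 4.6 m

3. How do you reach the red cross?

turn right 104°, forward 2.7 m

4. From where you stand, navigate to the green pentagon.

turn left 64°, forward 2.9 m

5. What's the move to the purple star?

turn right 49°, forward 3.1 m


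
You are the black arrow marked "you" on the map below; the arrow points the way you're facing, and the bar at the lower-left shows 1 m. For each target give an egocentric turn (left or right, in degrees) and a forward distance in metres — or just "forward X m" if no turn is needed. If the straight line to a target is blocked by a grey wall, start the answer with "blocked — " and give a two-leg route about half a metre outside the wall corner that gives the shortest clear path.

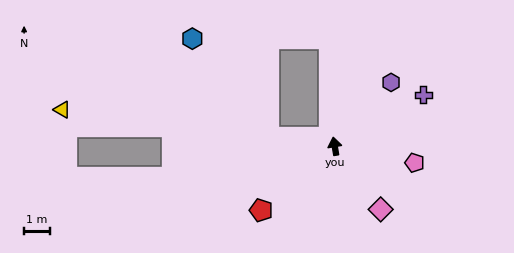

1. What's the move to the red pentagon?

turn left 121°, forward 3.8 m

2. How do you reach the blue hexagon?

blocked — turn left 73°, forward 2.6 m, then turn right 45°, forward 4.9 m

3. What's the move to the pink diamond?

turn right 154°, forward 3.1 m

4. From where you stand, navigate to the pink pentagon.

turn right 111°, forward 3.2 m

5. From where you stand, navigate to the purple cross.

turn right 70°, forward 4.0 m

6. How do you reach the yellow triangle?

turn left 73°, forward 10.8 m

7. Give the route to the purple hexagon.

turn right 51°, forward 3.3 m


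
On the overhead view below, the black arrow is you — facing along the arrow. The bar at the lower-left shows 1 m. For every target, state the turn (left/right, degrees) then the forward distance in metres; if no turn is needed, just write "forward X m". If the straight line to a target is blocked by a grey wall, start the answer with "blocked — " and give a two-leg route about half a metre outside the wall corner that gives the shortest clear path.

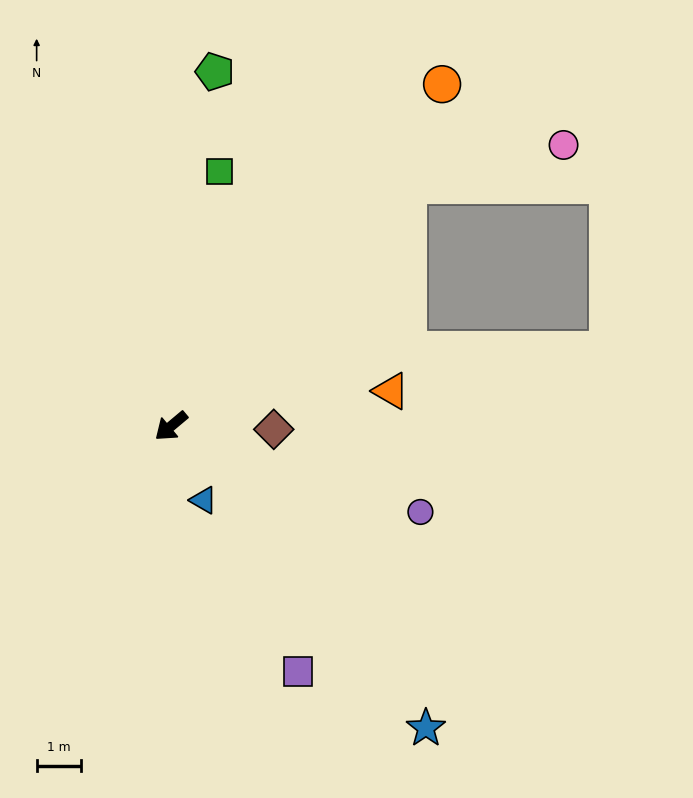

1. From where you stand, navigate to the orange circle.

turn right 168°, forward 9.8 m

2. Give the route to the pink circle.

blocked — turn right 174°, forward 7.6 m, then turn right 32°, forward 3.6 m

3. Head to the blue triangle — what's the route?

turn left 74°, forward 1.8 m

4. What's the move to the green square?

turn right 141°, forward 5.8 m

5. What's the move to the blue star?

turn left 90°, forward 8.8 m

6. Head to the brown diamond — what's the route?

turn left 138°, forward 2.3 m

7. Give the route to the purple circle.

turn left 121°, forward 5.9 m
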